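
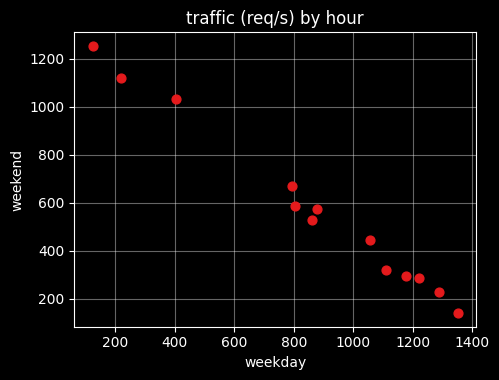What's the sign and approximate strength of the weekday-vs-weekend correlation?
Points are negatively correlated; strong (|r| ≈ 1.0).

negative, strong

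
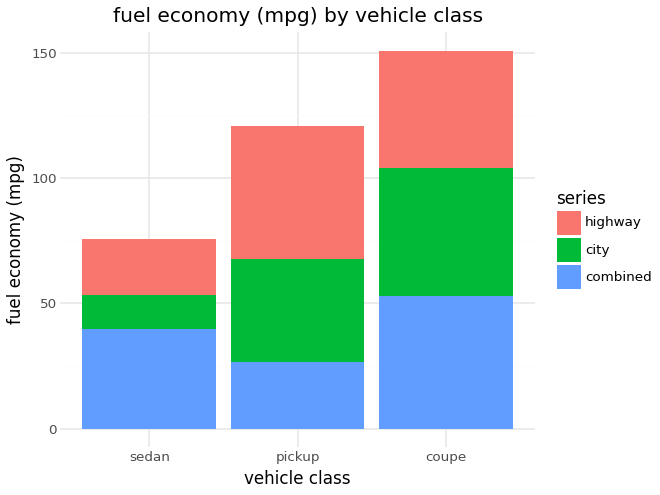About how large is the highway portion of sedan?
highway top ≈ 80, bottom ≈ 60; segment ≈ 20.

≈ 20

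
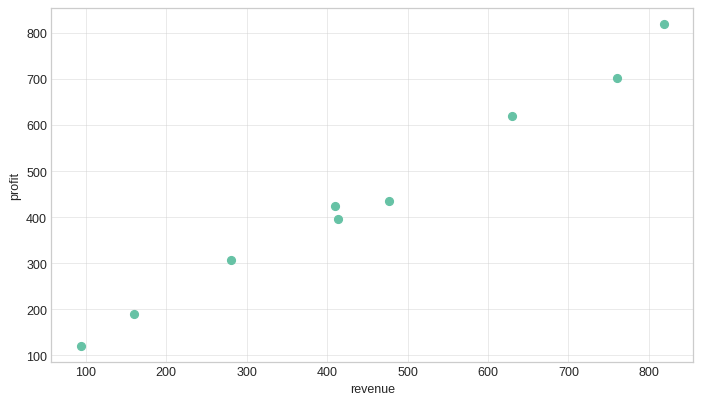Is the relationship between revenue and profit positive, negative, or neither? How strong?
Points are positively correlated; strong (|r| ≈ 1.0).

positive, strong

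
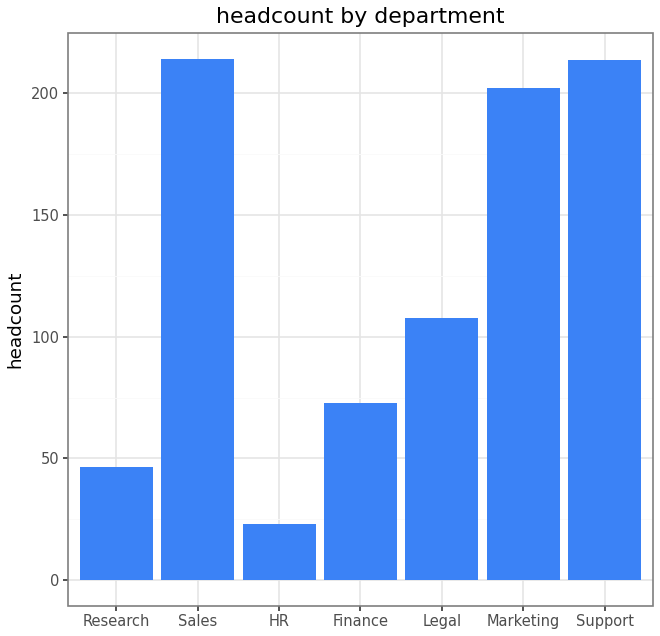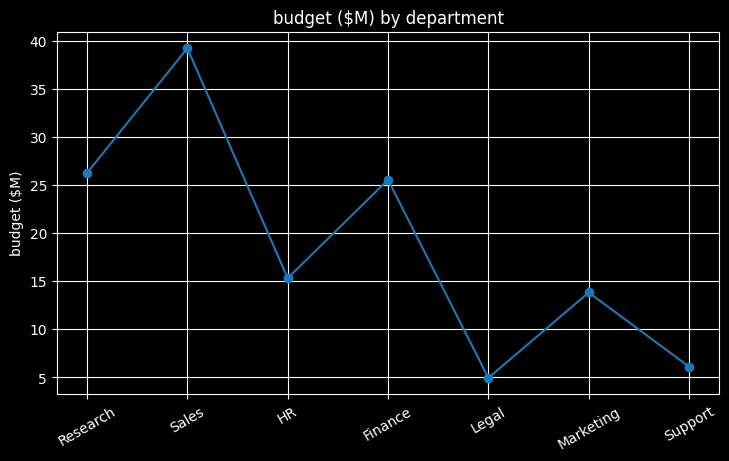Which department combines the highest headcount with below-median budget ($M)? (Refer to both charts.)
Chart 2 median budget ($M) ≈ 15; below-median departments: Legal, Marketing, Support. Among those, Support has the highest headcount (≈ 220).

Support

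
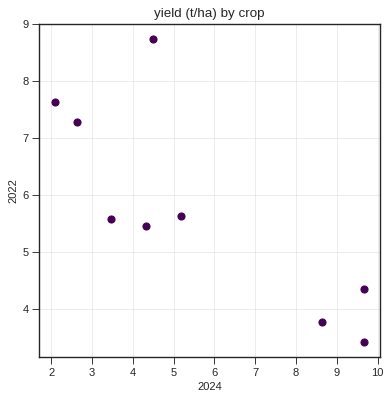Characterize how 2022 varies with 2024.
Points are negatively correlated; strong (|r| ≈ 0.8).

negative, strong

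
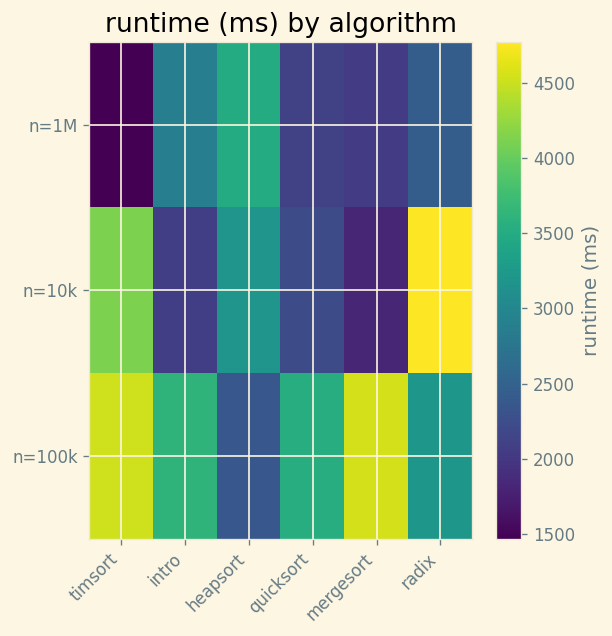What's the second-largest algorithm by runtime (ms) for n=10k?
Top 3 for n=10k: radix ≈ 5000, timsort ≈ 4000, heapsort ≈ 3000.

timsort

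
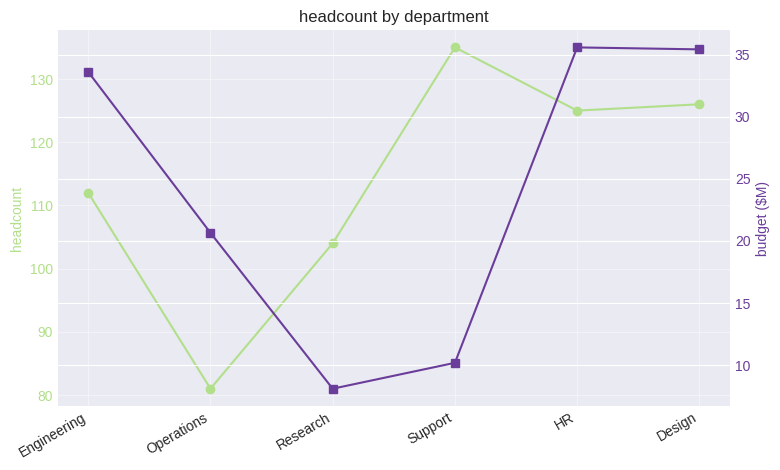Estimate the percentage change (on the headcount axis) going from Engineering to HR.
≈ +13.6%

Engineering ≈ 110, HR ≈ 125; (125 − 110) / 110 ≈ +13.6%.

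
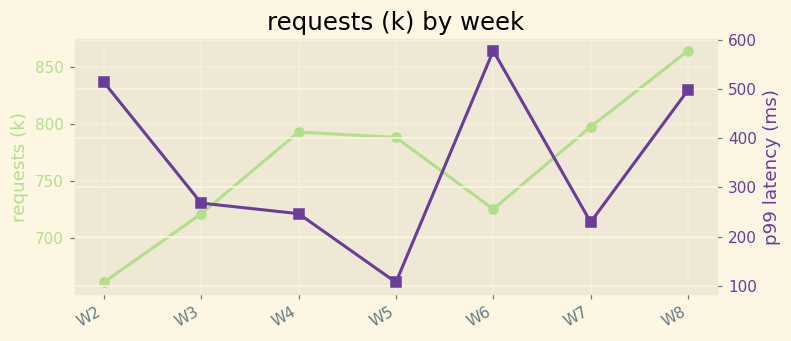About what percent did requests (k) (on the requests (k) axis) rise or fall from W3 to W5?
≈ +8.3%

W3 ≈ 720, W5 ≈ 780; (780 − 720) / 720 ≈ +8.3%.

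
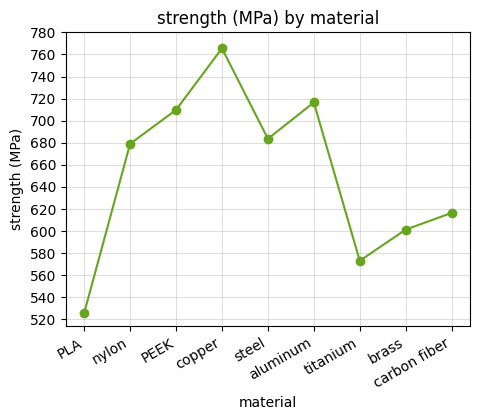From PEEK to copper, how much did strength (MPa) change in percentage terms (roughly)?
≈ +8.6%

PEEK ≈ 700, copper ≈ 760; (760 − 700) / 700 ≈ +8.6%.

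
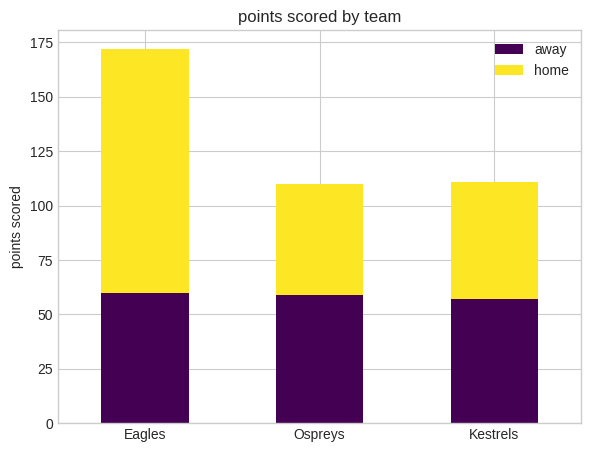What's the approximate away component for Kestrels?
away top ≈ 60, bottom ≈ 0; segment ≈ 60.

≈ 60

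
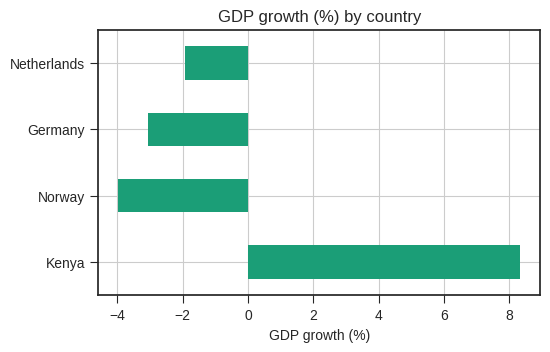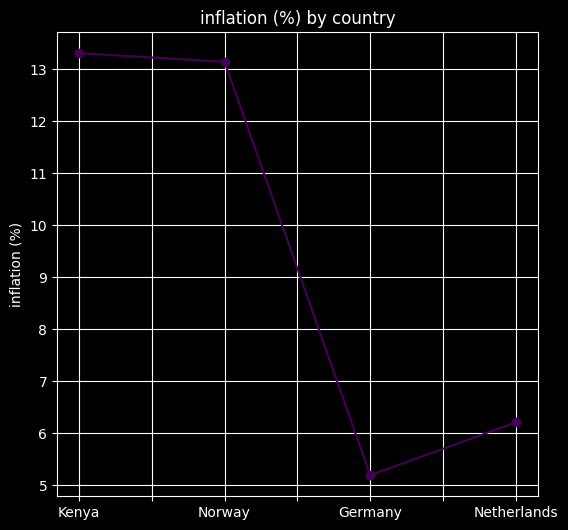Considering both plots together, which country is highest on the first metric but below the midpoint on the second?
Chart 2 median inflation (%) ≈ 10; below-median countries: Germany, Netherlands. Among those, Netherlands has the highest GDP growth (%) (≈ -2).

Netherlands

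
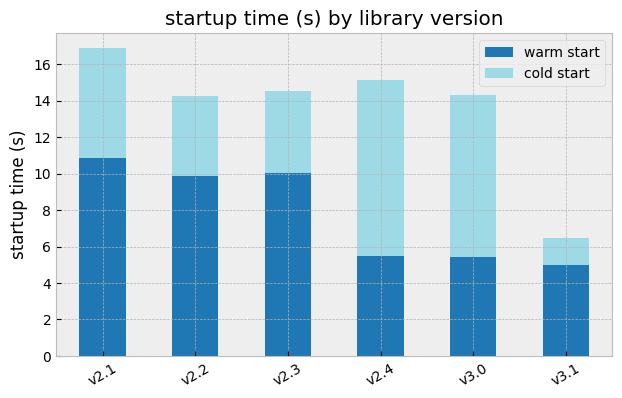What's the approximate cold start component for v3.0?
≈ 8

cold start top ≈ 14, bottom ≈ 6; segment ≈ 8.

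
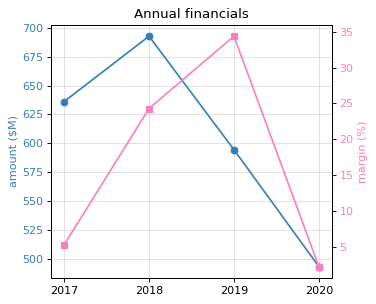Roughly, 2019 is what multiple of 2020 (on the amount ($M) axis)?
2019 ≈ 600, 2020 ≈ 500; 600/500 ≈ 1.2.

≈ 1.2×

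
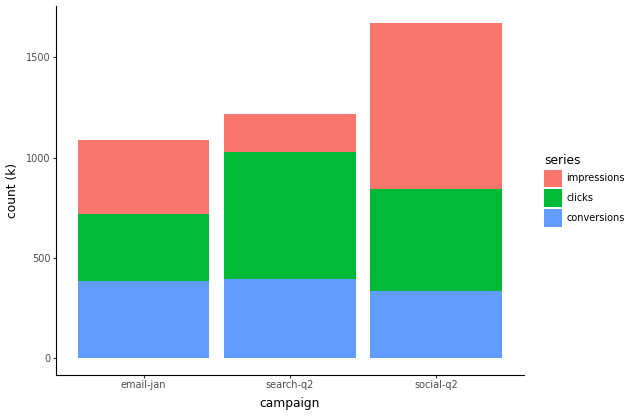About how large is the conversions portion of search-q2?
conversions top ≈ 400, bottom ≈ 0; segment ≈ 400.

≈ 400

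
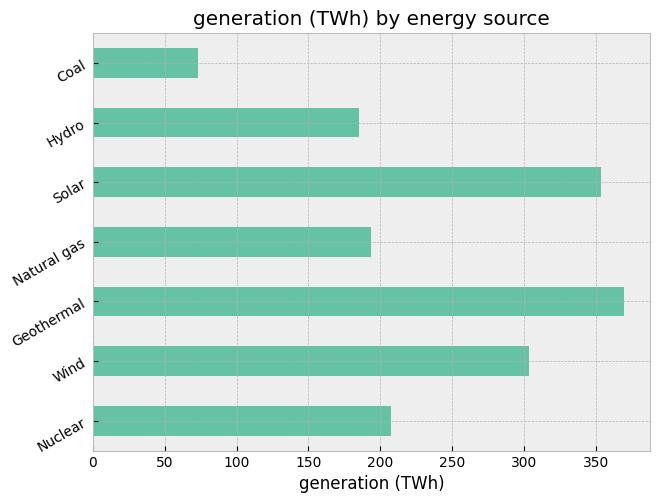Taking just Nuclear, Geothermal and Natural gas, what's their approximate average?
(200 + 350 + 200) / 3 ≈ 250.

≈ 250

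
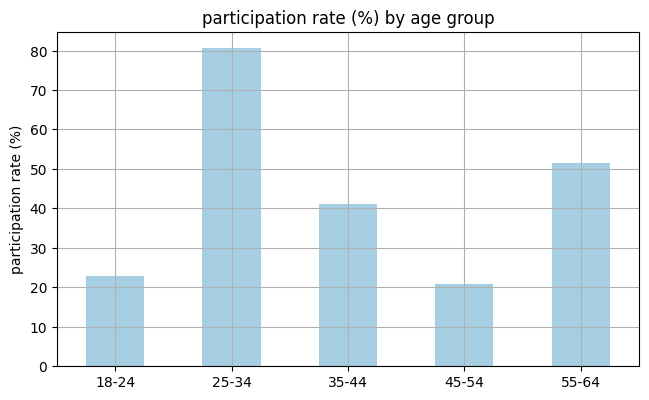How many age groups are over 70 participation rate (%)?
1

Above 70: 25-34.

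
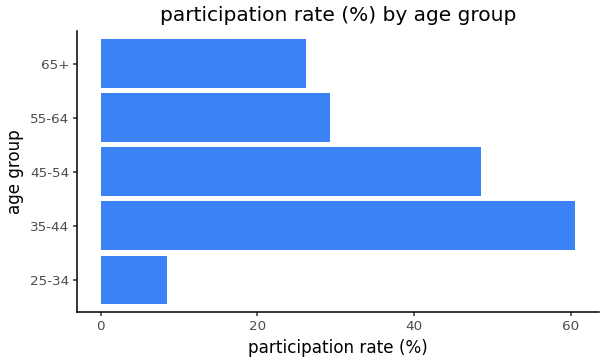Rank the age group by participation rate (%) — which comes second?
Top 3: 35-44 ≈ 60, 45-54 ≈ 50, 55-64 ≈ 30.

45-54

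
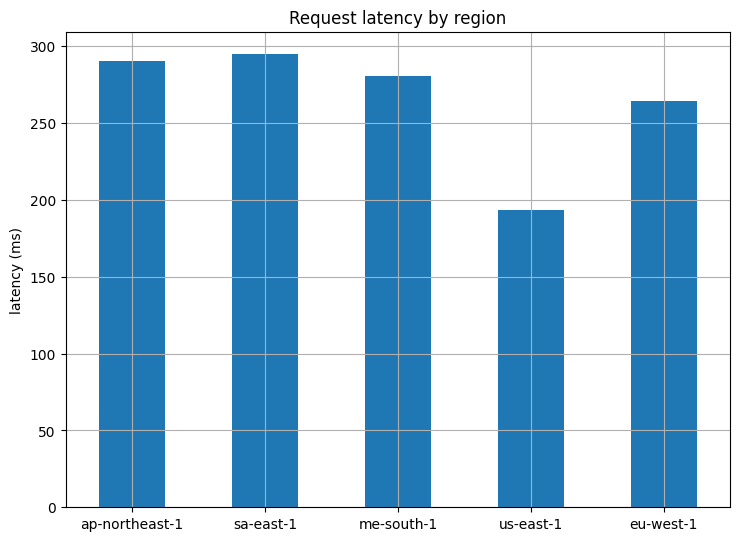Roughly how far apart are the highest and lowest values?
Max sa-east-1 ≈ 300, min us-east-1 ≈ 200; range ≈ 100.

≈ 100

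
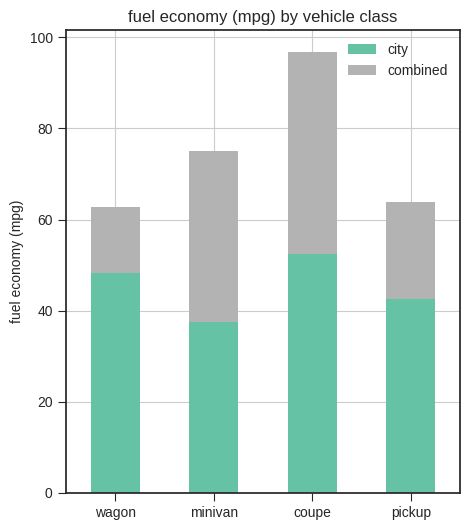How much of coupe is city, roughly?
city top ≈ 50, bottom ≈ 0; segment ≈ 50.

≈ 50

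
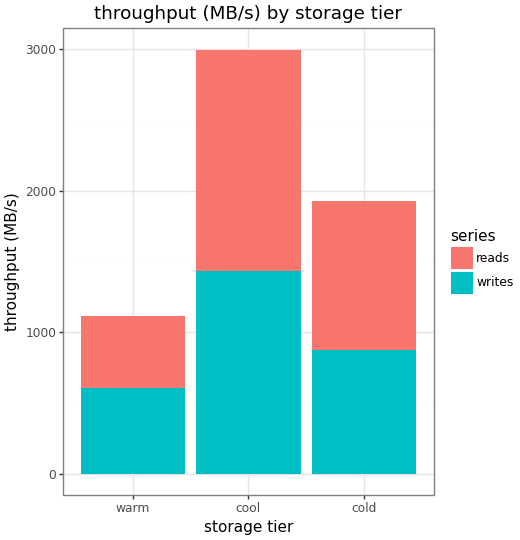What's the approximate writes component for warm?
≈ 500

writes top ≈ 500, bottom ≈ 0; segment ≈ 500.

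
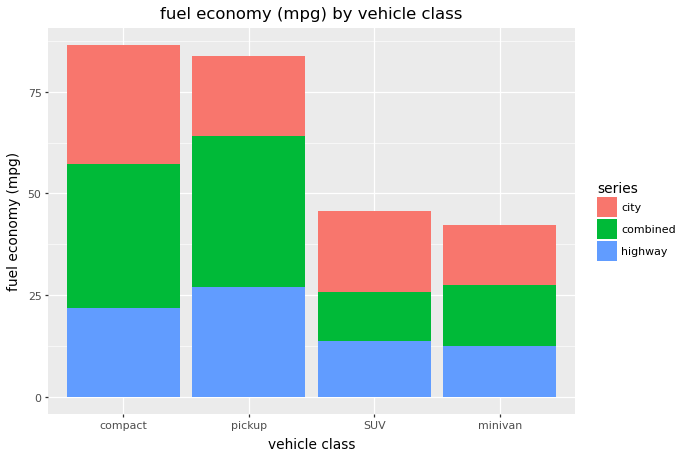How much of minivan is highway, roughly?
≈ 10

highway top ≈ 10, bottom ≈ 0; segment ≈ 10.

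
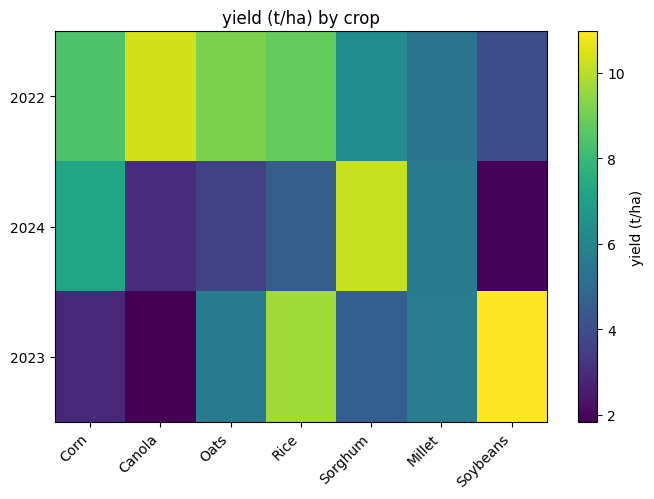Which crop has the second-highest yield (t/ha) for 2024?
Corn

Top 3 for 2024: Sorghum ≈ 10, Corn ≈ 7, Millet ≈ 6.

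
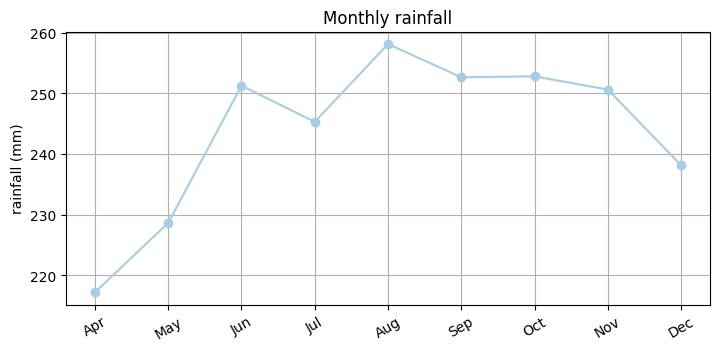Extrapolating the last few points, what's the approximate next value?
Last three: 255, 250, 240 → slope ≈ -7.5/step → next ≈ 232.5.

≈ 232.5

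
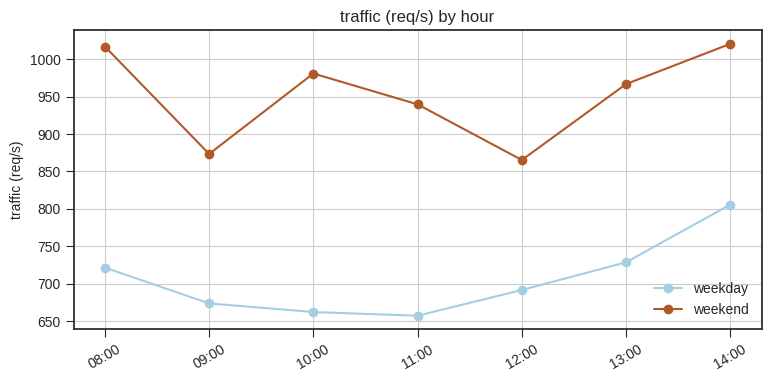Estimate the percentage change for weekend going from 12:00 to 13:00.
12:00 ≈ 850, 13:00 ≈ 950; (950 − 850) / 850 ≈ +11.8%.

≈ +11.8%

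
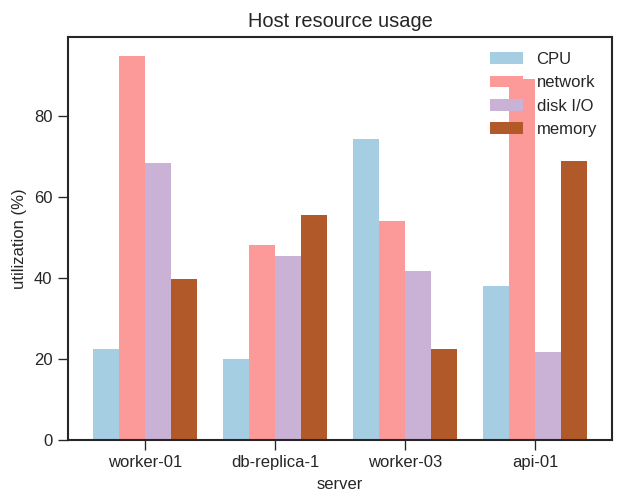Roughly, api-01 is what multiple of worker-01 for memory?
≈ 1.75×

api-01 ≈ 70, worker-01 ≈ 40; 70/40 ≈ 1.75.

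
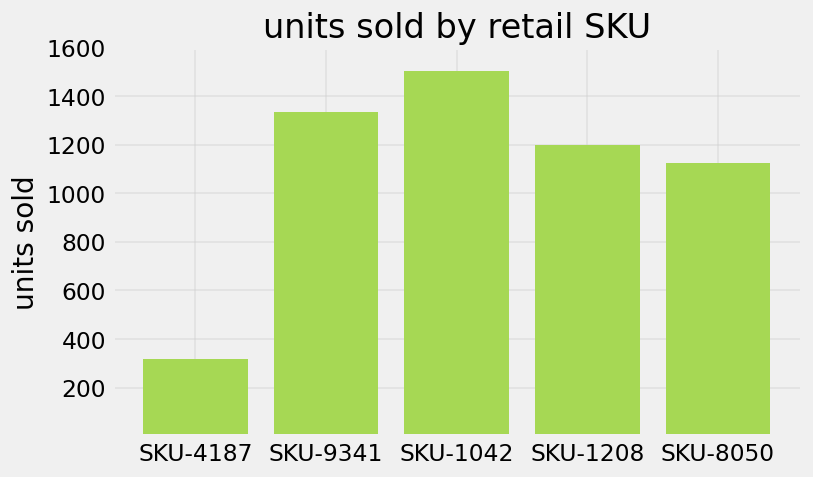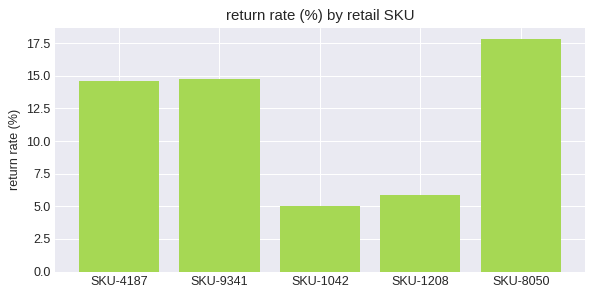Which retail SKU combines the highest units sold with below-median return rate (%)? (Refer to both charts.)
Chart 2 median return rate (%) ≈ 14; below-median retail SKUs: SKU-1042, SKU-1208. Among those, SKU-1042 has the highest units sold (≈ 1600).

SKU-1042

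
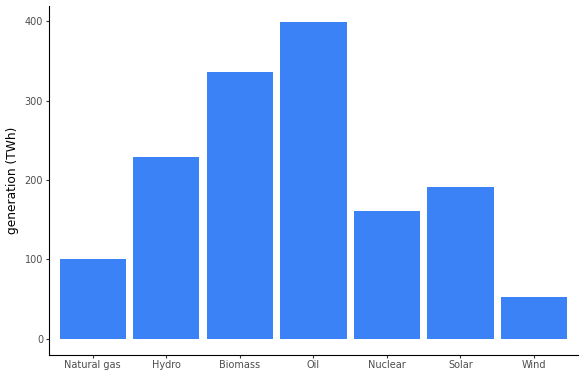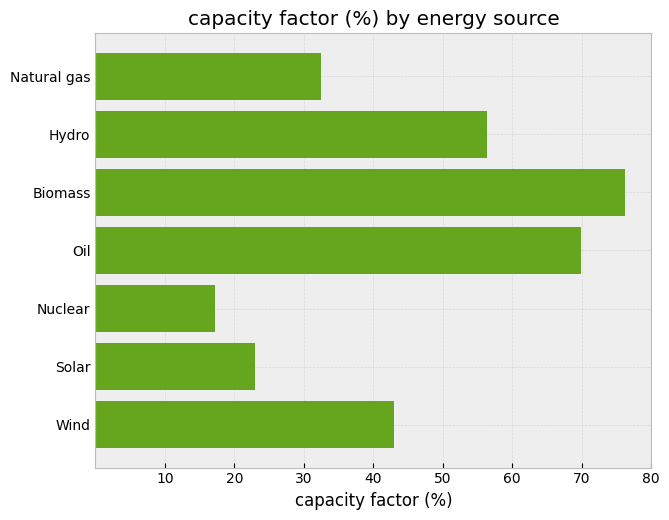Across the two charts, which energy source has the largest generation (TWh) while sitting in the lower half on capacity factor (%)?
Chart 2 median capacity factor (%) ≈ 40; below-median energy sources: Natural gas, Nuclear, Solar. Among those, Solar has the highest generation (TWh) (≈ 200).

Solar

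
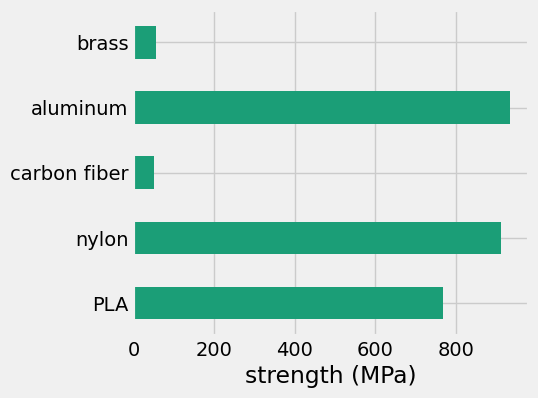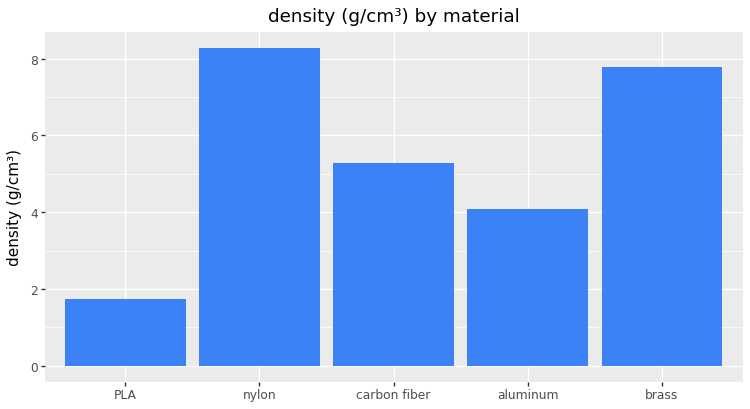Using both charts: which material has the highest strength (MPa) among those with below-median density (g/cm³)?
Chart 2 median density (g/cm³) ≈ 5; below-median materials: PLA, aluminum. Among those, aluminum has the highest strength (MPa) (≈ 900).

aluminum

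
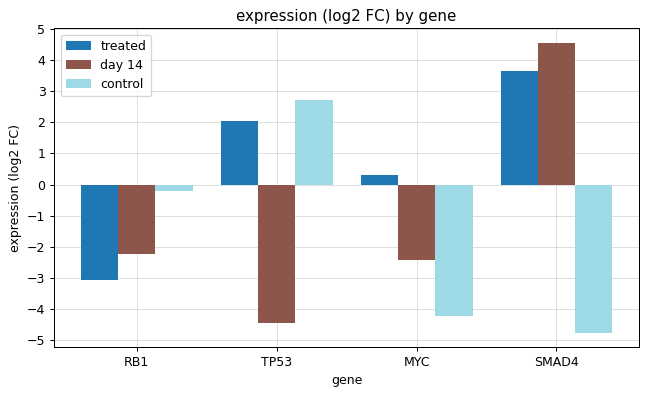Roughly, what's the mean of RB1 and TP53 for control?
(0 + 3) / 2 ≈ 2.

≈ 2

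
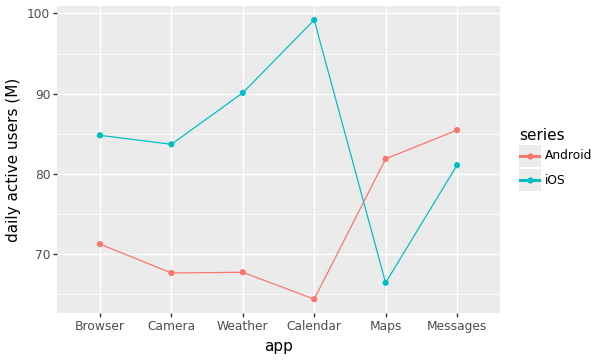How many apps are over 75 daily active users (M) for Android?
2

Above 75: Maps, Messages.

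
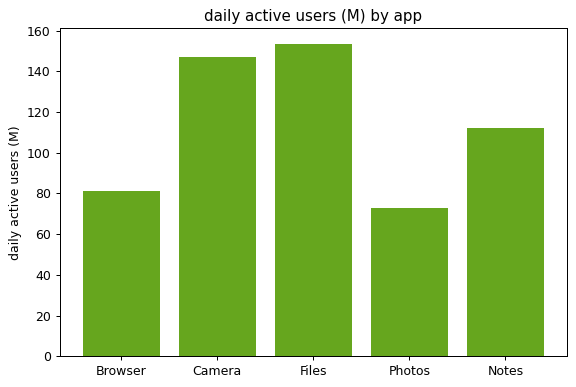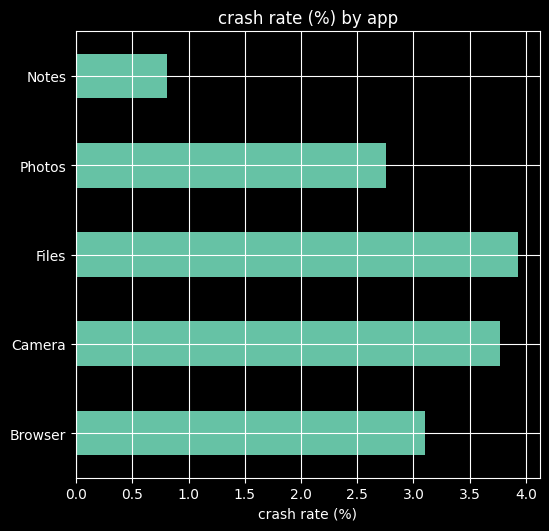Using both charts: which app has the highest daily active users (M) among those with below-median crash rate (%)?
Notes

Chart 2 median crash rate (%) ≈ 3; below-median apps: Photos, Notes. Among those, Notes has the highest daily active users (M) (≈ 120).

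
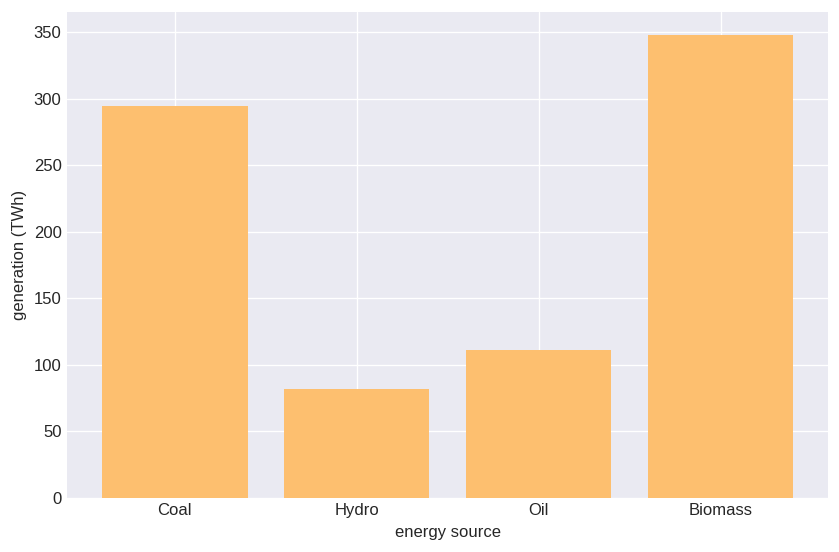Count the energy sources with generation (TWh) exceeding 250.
2

Above 250: Coal, Biomass.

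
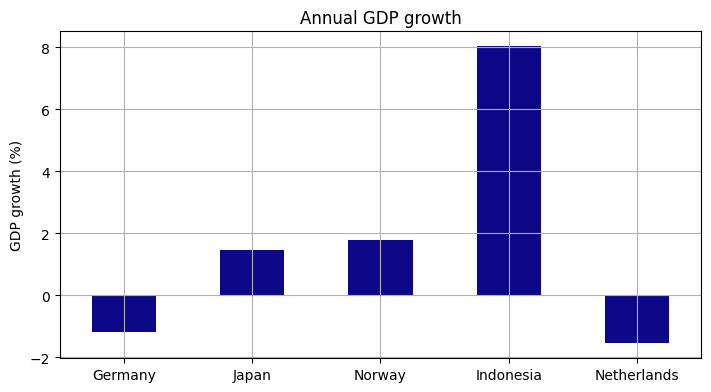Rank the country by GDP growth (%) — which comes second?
Top 3: Indonesia ≈ 8, Norway ≈ 2, Japan ≈ 1.

Norway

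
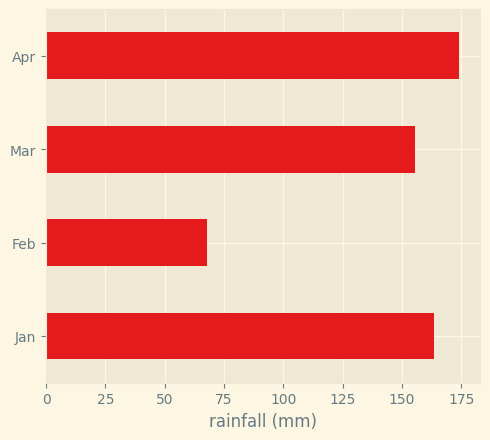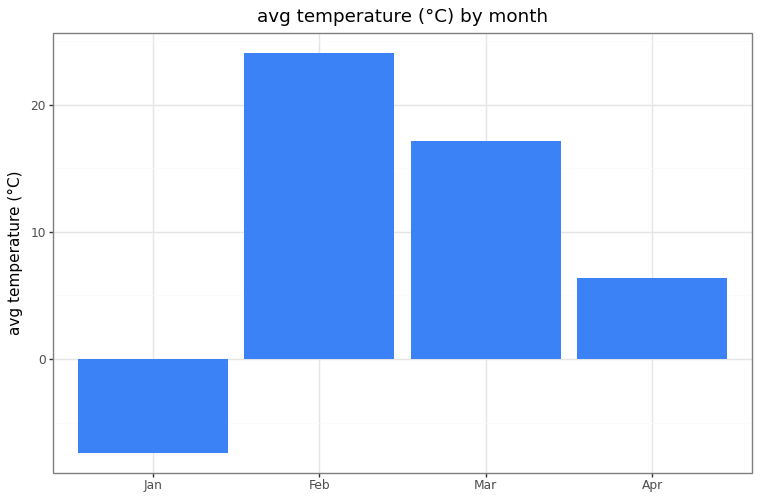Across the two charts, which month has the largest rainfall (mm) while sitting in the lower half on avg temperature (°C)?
Chart 2 median avg temperature (°C) ≈ 10; below-median months: Jan, Apr. Among those, Apr has the highest rainfall (mm) (≈ 180).

Apr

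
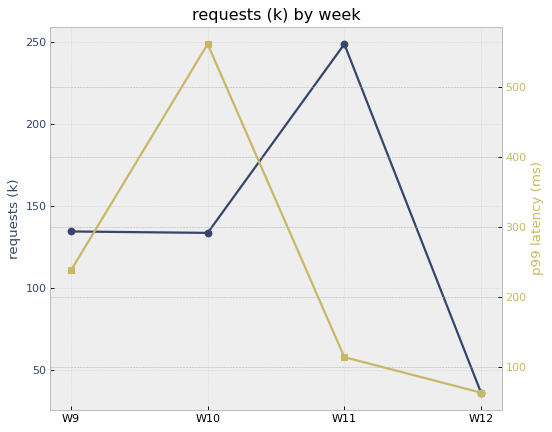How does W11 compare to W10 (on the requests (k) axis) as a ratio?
W11 ≈ 240, W10 ≈ 140; 240/140 ≈ 1.71.

≈ 1.71×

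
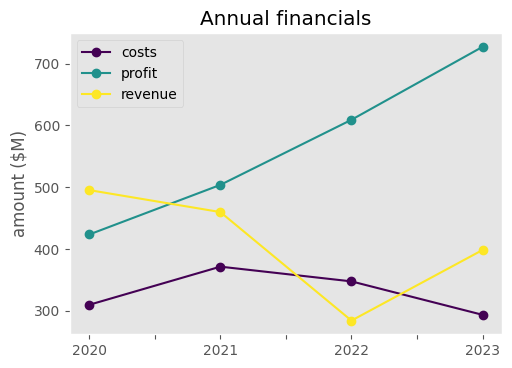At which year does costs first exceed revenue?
2021: costs ≈ 350 vs revenue ≈ 450 (not yet); 2022: costs ≈ 350 vs revenue ≈ 300 (first crossover).

2022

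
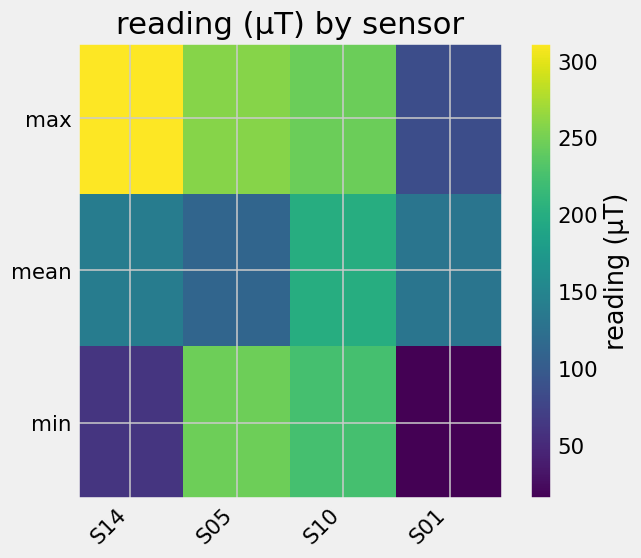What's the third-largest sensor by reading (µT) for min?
Top 4 for min: S05 ≈ 250, S10 ≈ 225, S14 ≈ 50, S01 ≈ 25.

S14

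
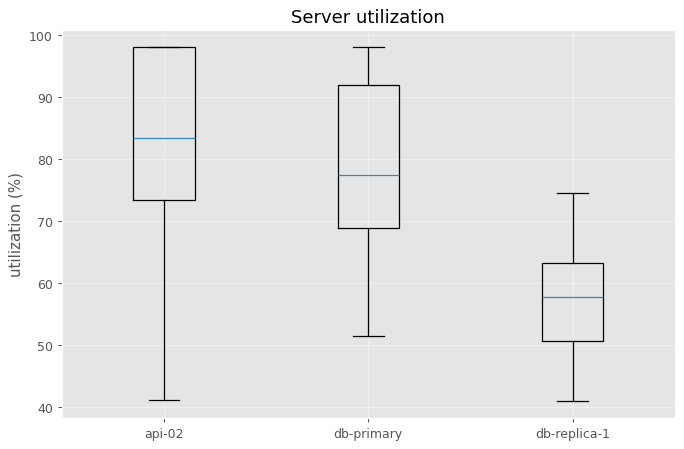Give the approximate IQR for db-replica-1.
≈ 14

Q3 ≈ 64, Q1 ≈ 50; IQR ≈ 14.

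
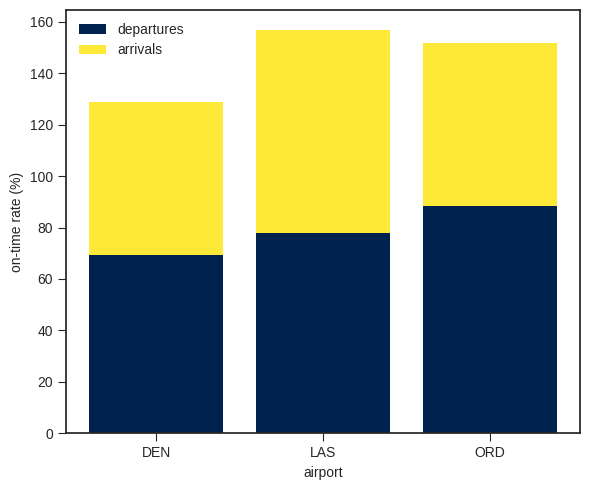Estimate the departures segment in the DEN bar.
≈ 60

departures top ≈ 60, bottom ≈ 0; segment ≈ 60.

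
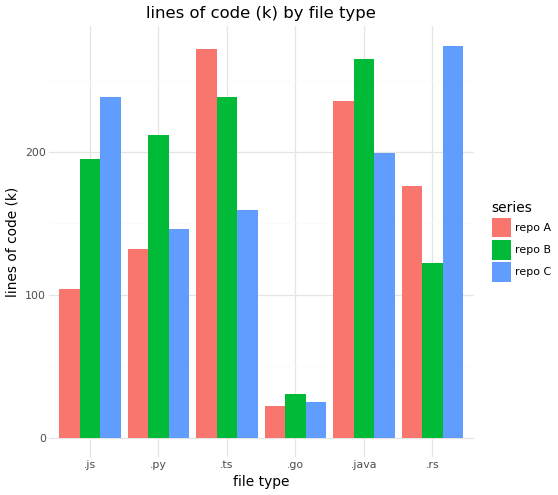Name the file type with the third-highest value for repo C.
Top 4 for repo C: .rs ≈ 275, .js ≈ 250, .java ≈ 200, .ts ≈ 150.

.java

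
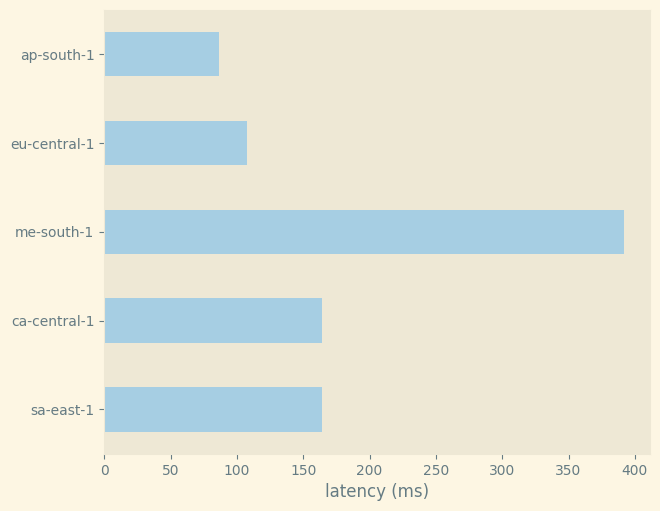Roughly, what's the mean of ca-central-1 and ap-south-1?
≈ 125

(150 + 100) / 2 ≈ 125.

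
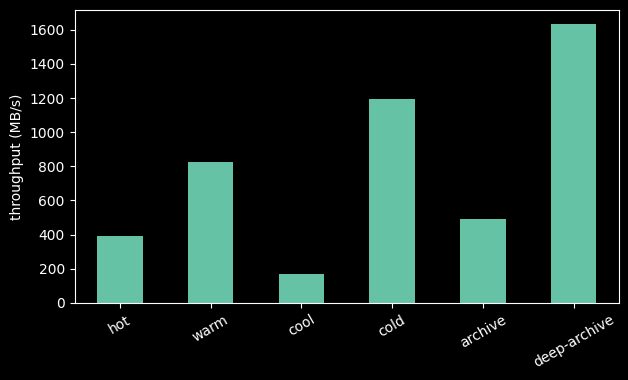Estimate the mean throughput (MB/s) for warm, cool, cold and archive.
(800 + 200 + 1200 + 400) / 4 ≈ 650.

≈ 650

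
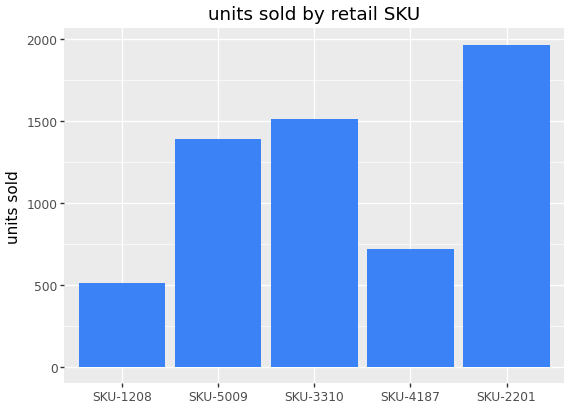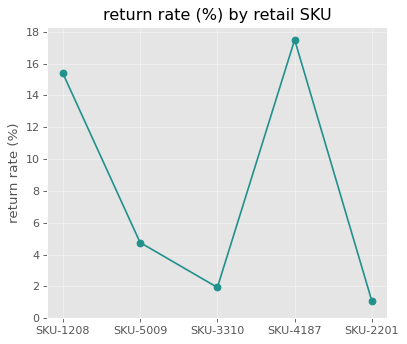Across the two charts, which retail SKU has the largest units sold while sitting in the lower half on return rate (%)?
Chart 2 median return rate (%) ≈ 4; below-median retail SKUs: SKU-3310, SKU-2201. Among those, SKU-2201 has the highest units sold (≈ 2000).

SKU-2201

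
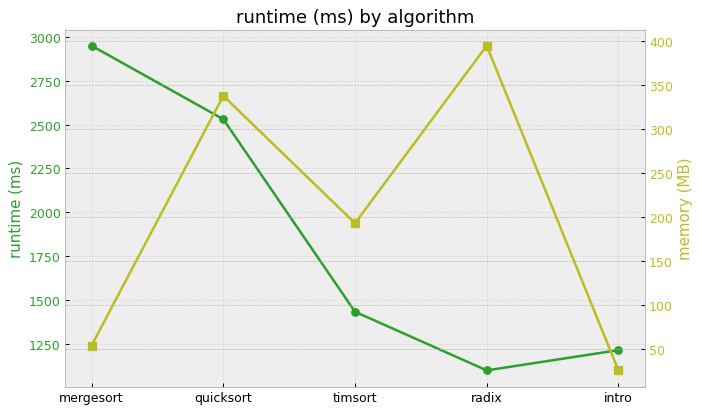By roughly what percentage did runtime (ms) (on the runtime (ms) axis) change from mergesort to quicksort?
≈ -13.3%

mergesort ≈ 3000, quicksort ≈ 2600; (2600 − 3000) / 3000 ≈ -13.3%.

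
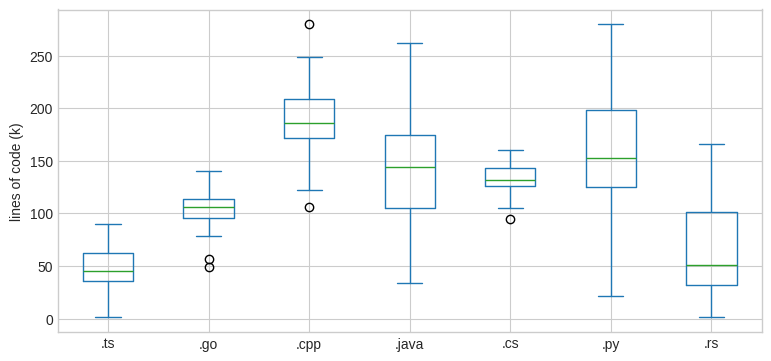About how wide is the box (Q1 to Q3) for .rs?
Q3 ≈ 100, Q1 ≈ 40; IQR ≈ 60.

≈ 60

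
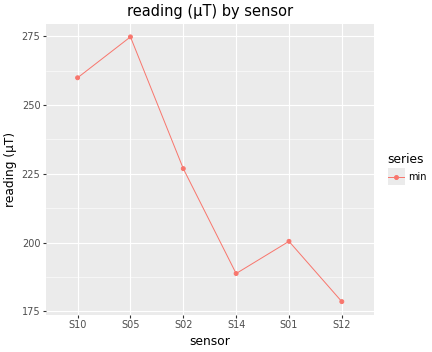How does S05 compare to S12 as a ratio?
≈ 1.5×

S05 ≈ 270, S12 ≈ 180; 270/180 ≈ 1.5.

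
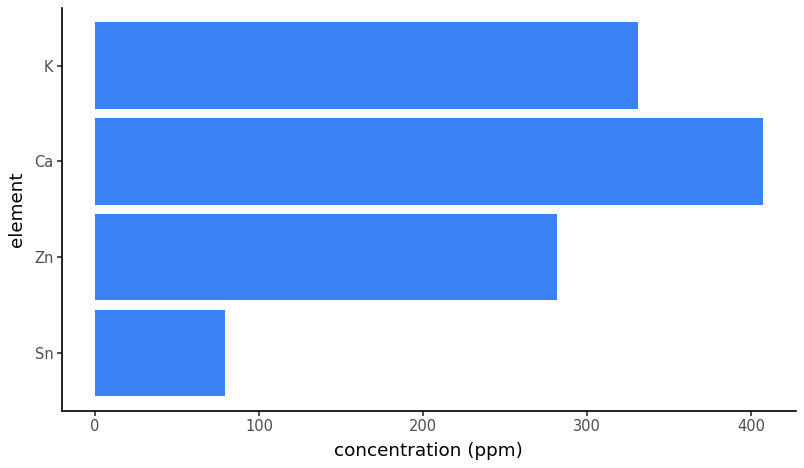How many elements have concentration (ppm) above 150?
Above 150: Zn, Ca, K.

3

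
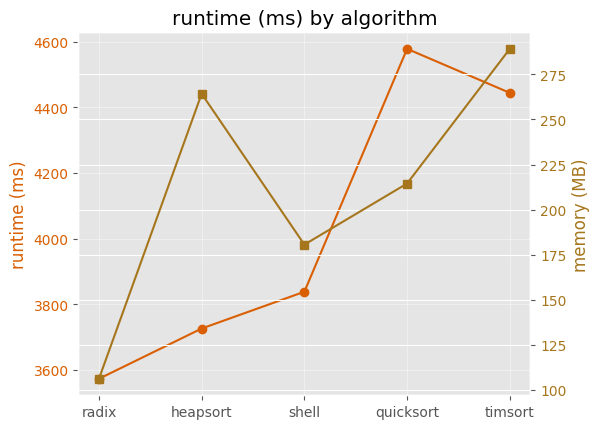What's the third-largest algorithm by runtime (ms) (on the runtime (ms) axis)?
Top 4 (on the runtime (ms) axis): quicksort ≈ 4600, timsort ≈ 4400, shell ≈ 3800, heapsort ≈ 3700.

shell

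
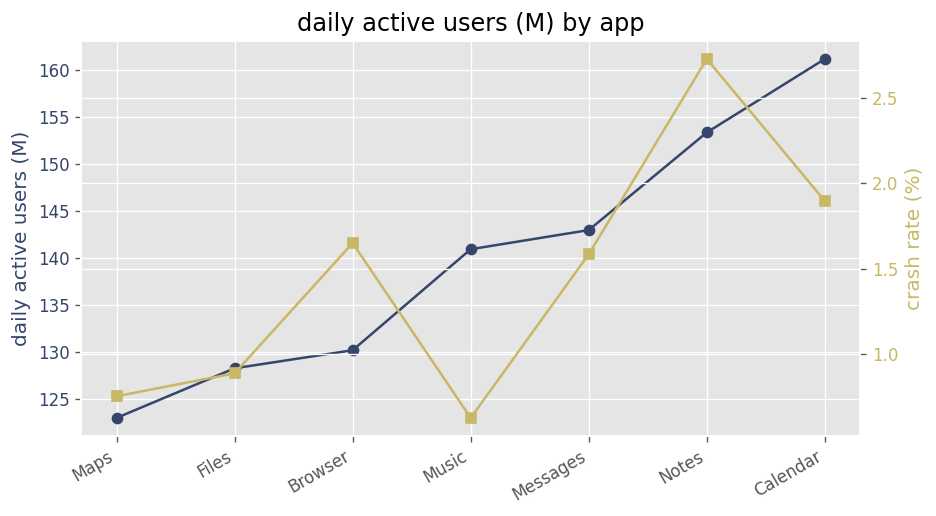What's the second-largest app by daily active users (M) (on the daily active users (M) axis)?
Top 3 (on the daily active users (M) axis): Calendar ≈ 160, Notes ≈ 155, Messages ≈ 145.

Notes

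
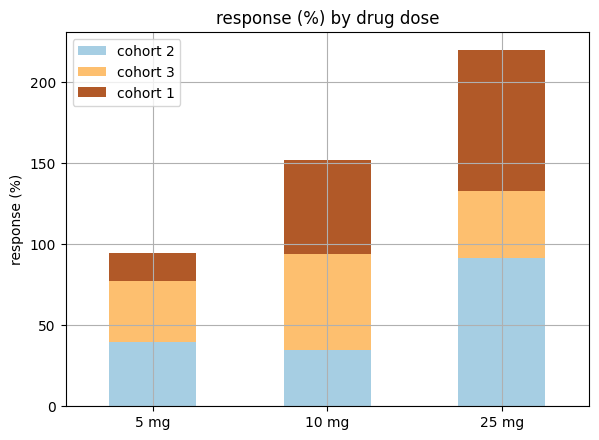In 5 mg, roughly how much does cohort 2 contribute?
≈ 40

cohort 2 top ≈ 40, bottom ≈ 0; segment ≈ 40.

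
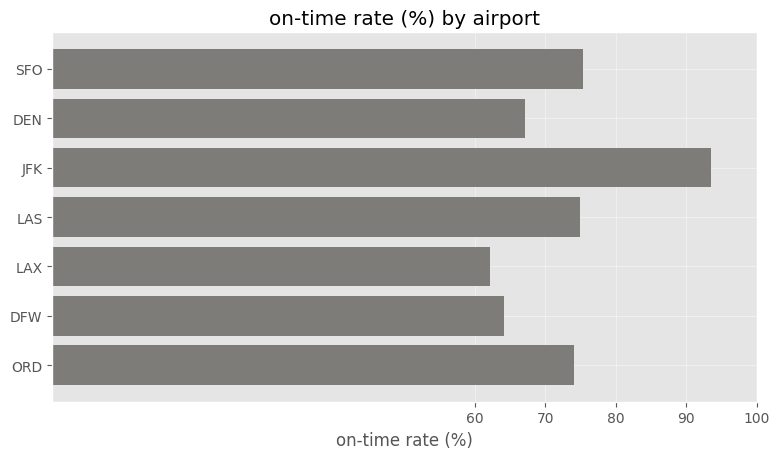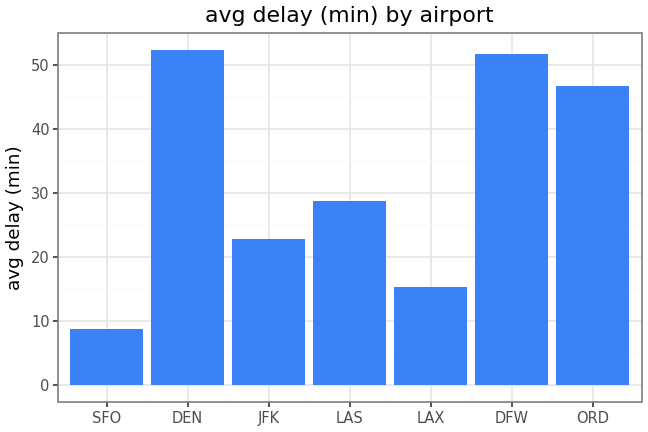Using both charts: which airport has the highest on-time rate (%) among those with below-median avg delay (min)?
Chart 2 median avg delay (min) ≈ 30; below-median airports: SFO, JFK, LAX. Among those, JFK has the highest on-time rate (%) (≈ 90).

JFK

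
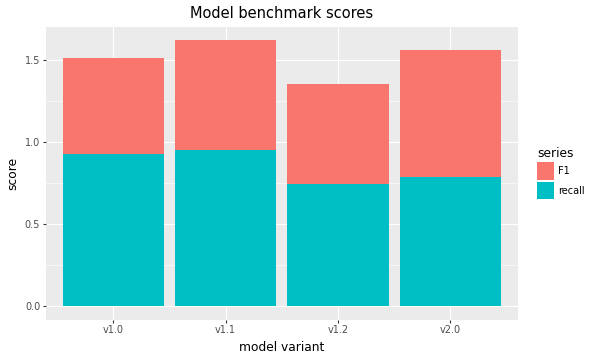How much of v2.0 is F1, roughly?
≈ 0.8

F1 top ≈ 1.6, bottom ≈ 0.8; segment ≈ 0.8.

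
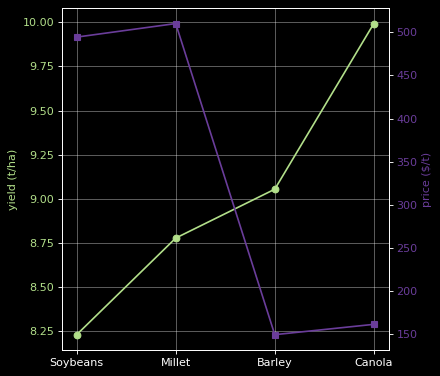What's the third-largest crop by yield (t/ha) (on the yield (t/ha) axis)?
Millet

Top 4 (on the yield (t/ha) axis): Canola ≈ 10.0, Barley ≈ 9.0, Millet ≈ 8.8, Soybeans ≈ 8.2.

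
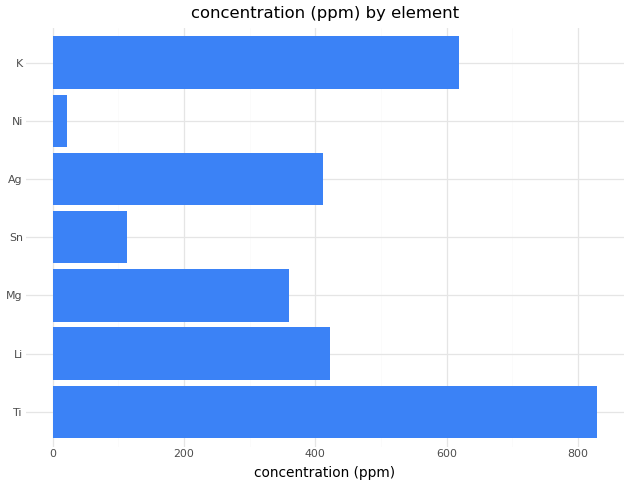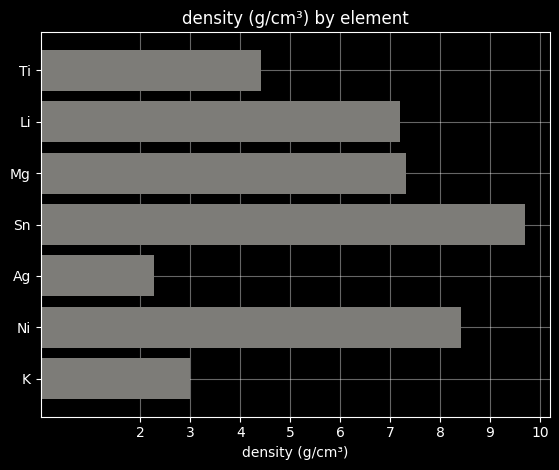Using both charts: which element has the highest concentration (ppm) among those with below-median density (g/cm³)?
Ti

Chart 2 median density (g/cm³) ≈ 7; below-median elements: Ti, Ag, K. Among those, Ti has the highest concentration (ppm) (≈ 800).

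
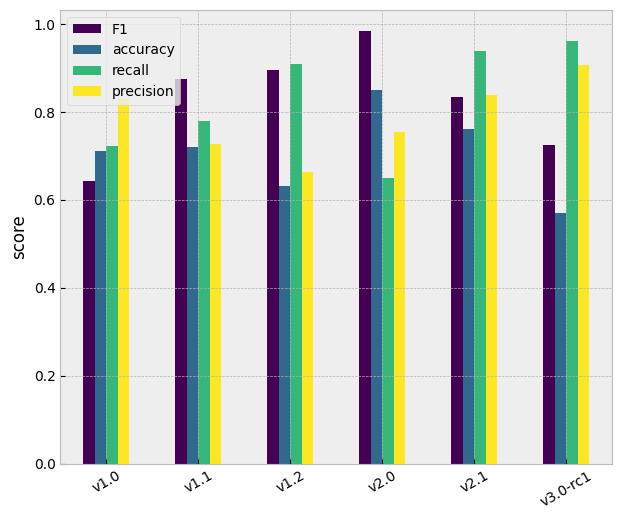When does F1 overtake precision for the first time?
v1.0: F1 ≈ 0.6 vs precision ≈ 0.8 (not yet); v1.1: F1 ≈ 0.9 vs precision ≈ 0.7 (first crossover).

v1.1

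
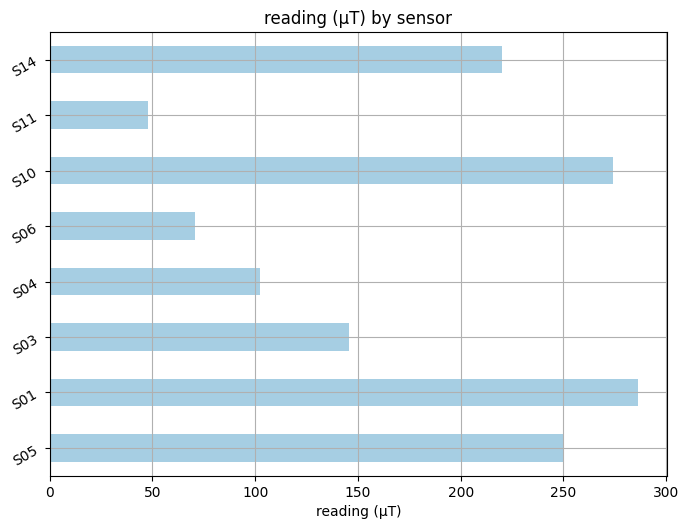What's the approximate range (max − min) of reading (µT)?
Max S01 ≈ 275, min S11 ≈ 50; range ≈ 225.

≈ 225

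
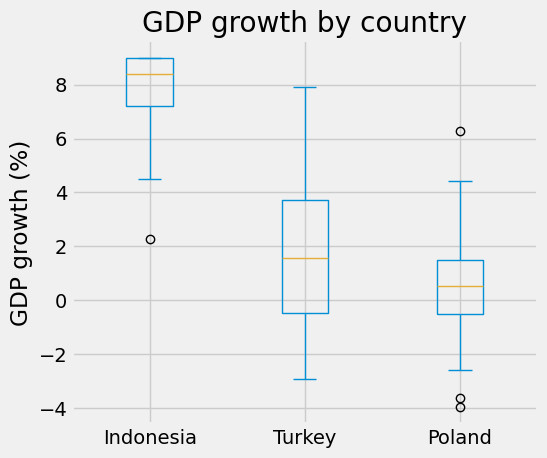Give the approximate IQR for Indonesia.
≈ 2

Q3 ≈ 9, Q1 ≈ 7; IQR ≈ 2.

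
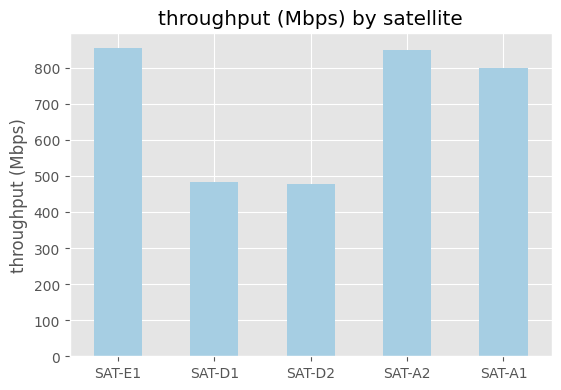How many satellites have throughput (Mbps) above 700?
3

Above 700: SAT-E1, SAT-A2, SAT-A1.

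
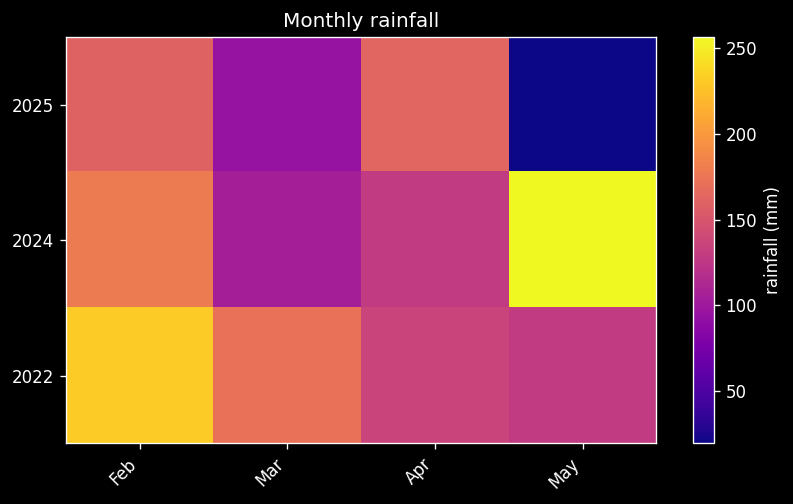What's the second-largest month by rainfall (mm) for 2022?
Top 3 for 2022: Feb ≈ 240, Mar ≈ 180, Apr ≈ 140.

Mar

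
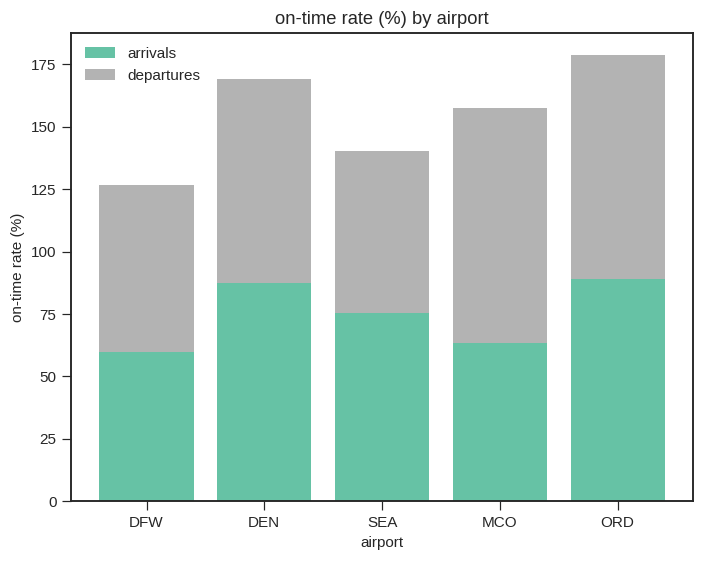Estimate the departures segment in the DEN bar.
departures top ≈ 160, bottom ≈ 80; segment ≈ 80.

≈ 80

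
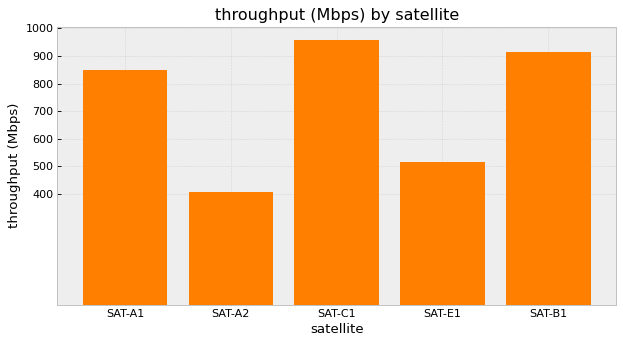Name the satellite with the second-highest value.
Top 3: SAT-C1 ≈ 1000, SAT-B1 ≈ 900, SAT-A1 ≈ 800.

SAT-B1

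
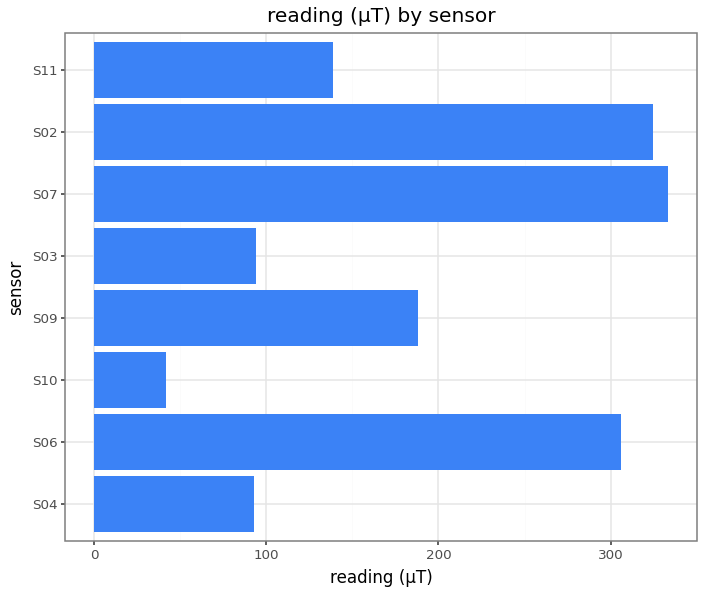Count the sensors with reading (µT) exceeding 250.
3

Above 250: S06, S07, S02.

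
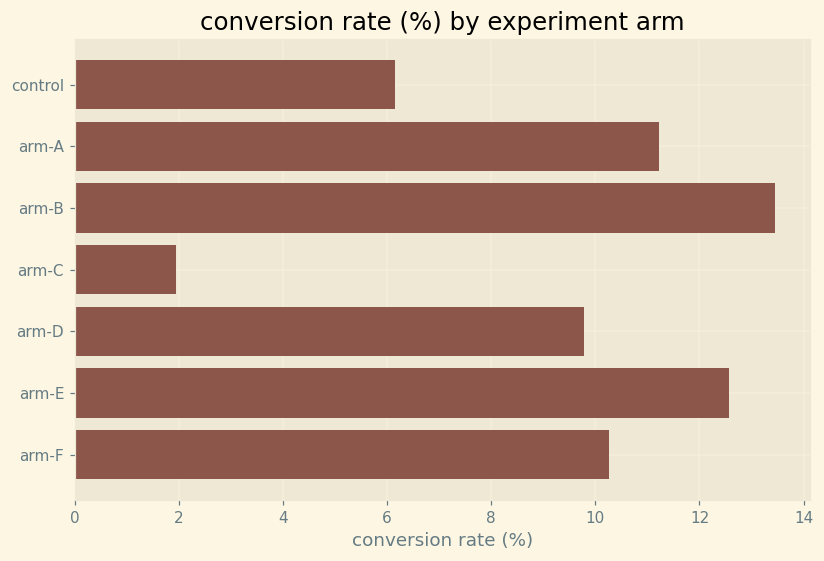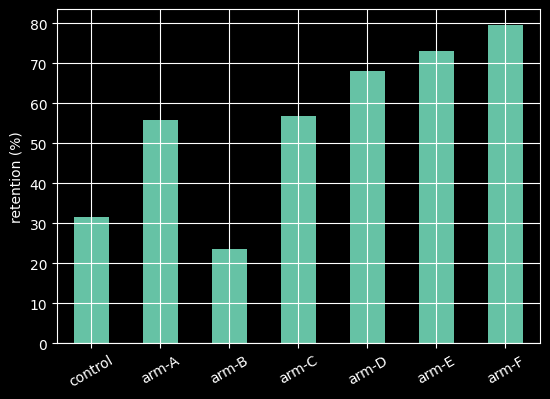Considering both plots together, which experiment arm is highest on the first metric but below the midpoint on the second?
arm-B

Chart 2 median retention (%) ≈ 60; below-median experiment arms: control, arm-A, arm-B. Among those, arm-B has the highest conversion rate (%) (≈ 14).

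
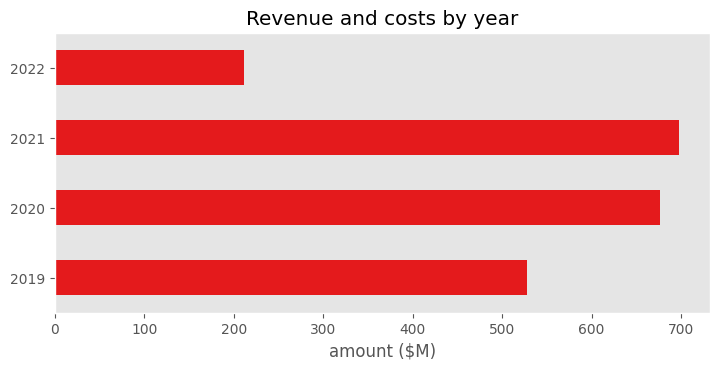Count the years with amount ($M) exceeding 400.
Above 400: 2019, 2020, 2021.

3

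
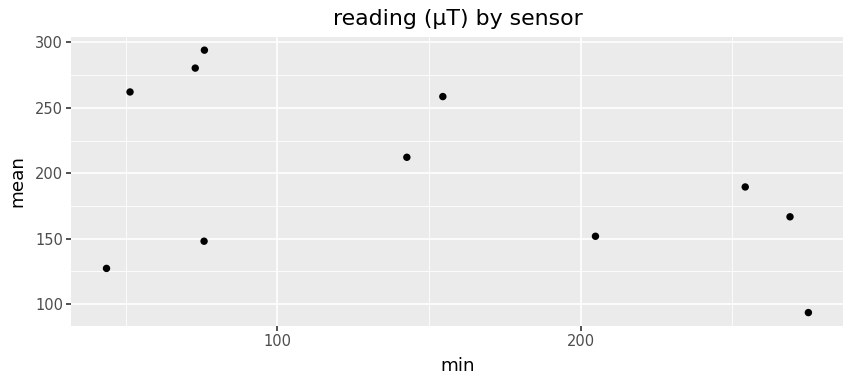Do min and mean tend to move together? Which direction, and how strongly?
Points are negatively correlated; moderate (|r| ≈ 0.5).

negative, moderate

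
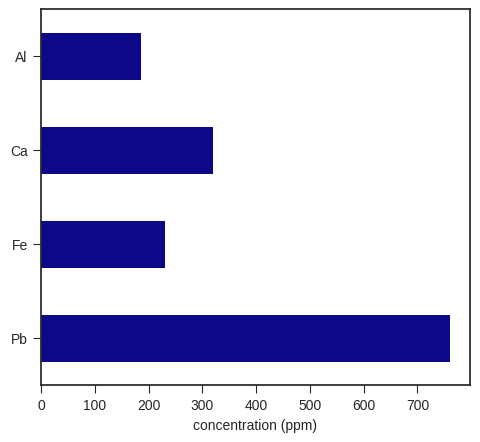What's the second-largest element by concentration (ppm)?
Ca

Top 3: Pb ≈ 800, Ca ≈ 300, Fe ≈ 200.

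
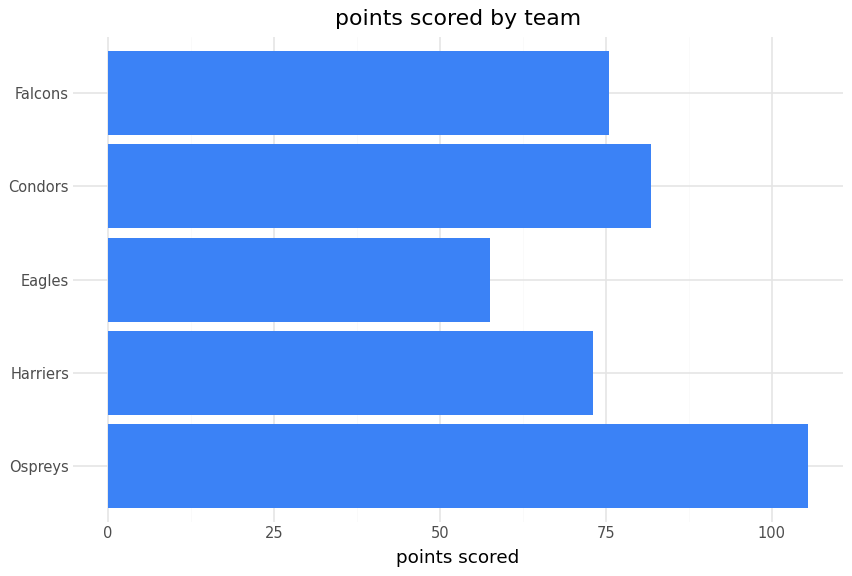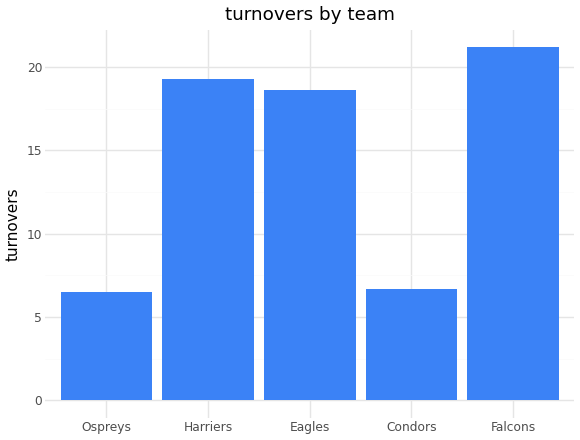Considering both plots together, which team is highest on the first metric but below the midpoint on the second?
Ospreys

Chart 2 median turnovers ≈ 18; below-median teams: Ospreys, Condors. Among those, Ospreys has the highest points scored (≈ 110).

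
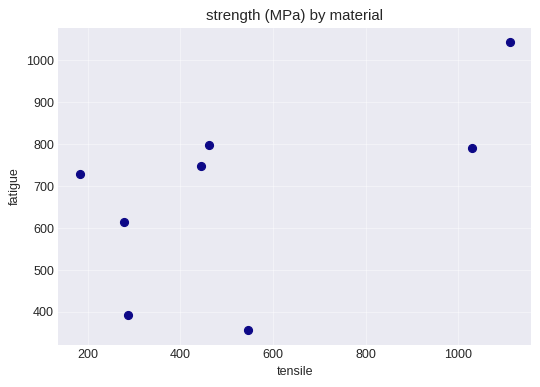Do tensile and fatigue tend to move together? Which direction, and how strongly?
Points are positively correlated; moderate (|r| ≈ 0.6).

positive, moderate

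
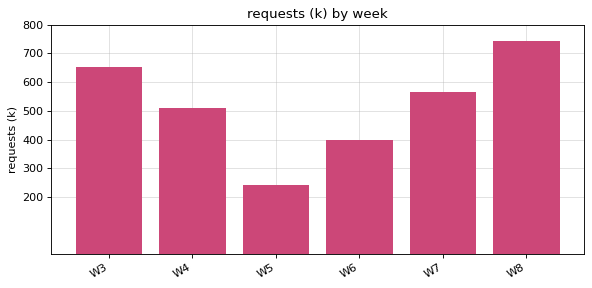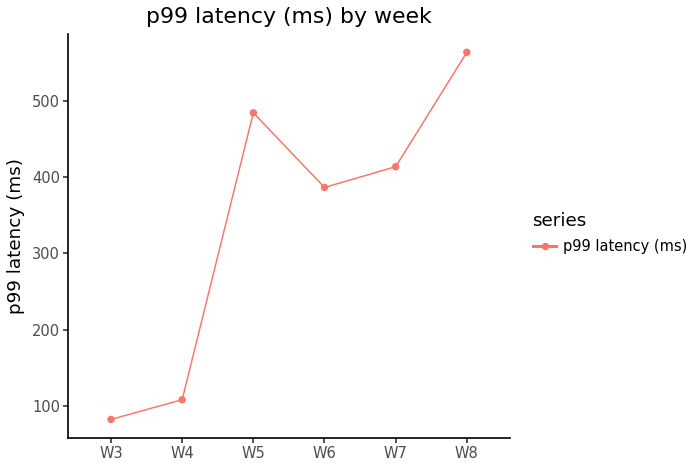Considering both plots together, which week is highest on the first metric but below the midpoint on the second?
W3

Chart 2 median p99 latency (ms) ≈ 400; below-median weeks: W3, W4, W6. Among those, W3 has the highest requests (k) (≈ 700).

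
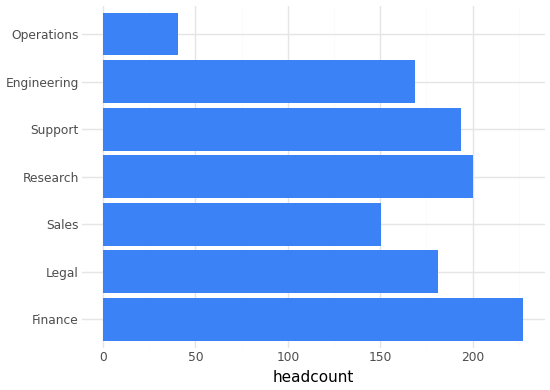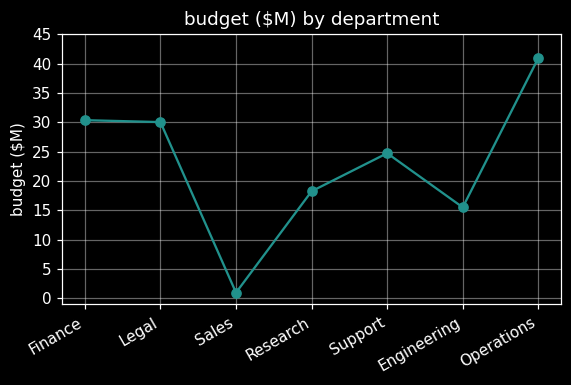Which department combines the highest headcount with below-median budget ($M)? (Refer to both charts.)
Chart 2 median budget ($M) ≈ 25; below-median departments: Sales, Research, Engineering. Among those, Research has the highest headcount (≈ 200).

Research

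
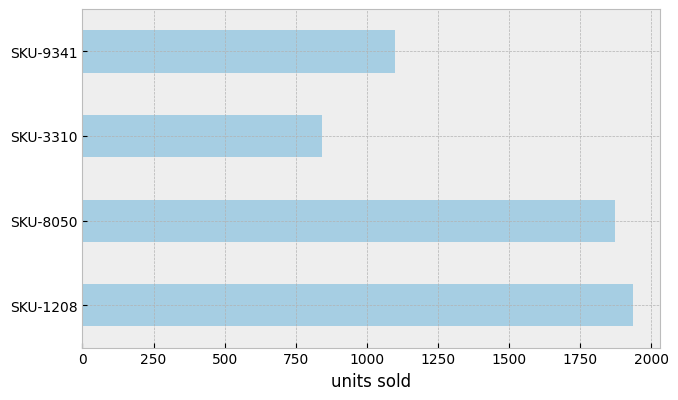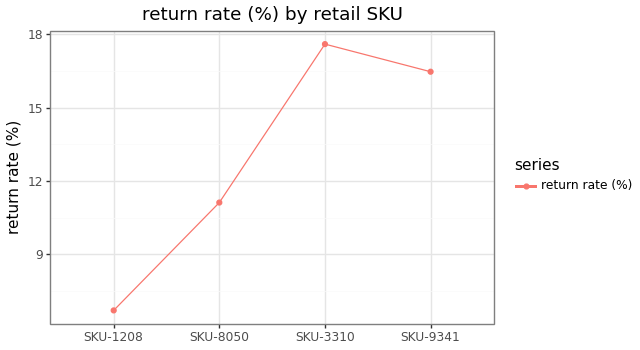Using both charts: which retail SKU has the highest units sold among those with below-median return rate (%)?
SKU-1208

Chart 2 median return rate (%) ≈ 14; below-median retail SKUs: SKU-1208, SKU-8050. Among those, SKU-1208 has the highest units sold (≈ 2000).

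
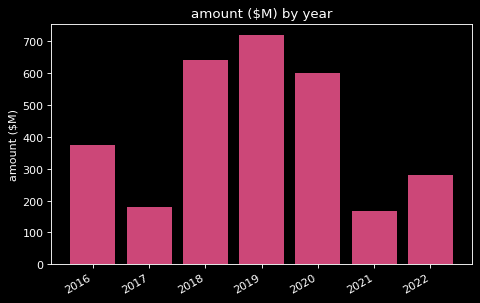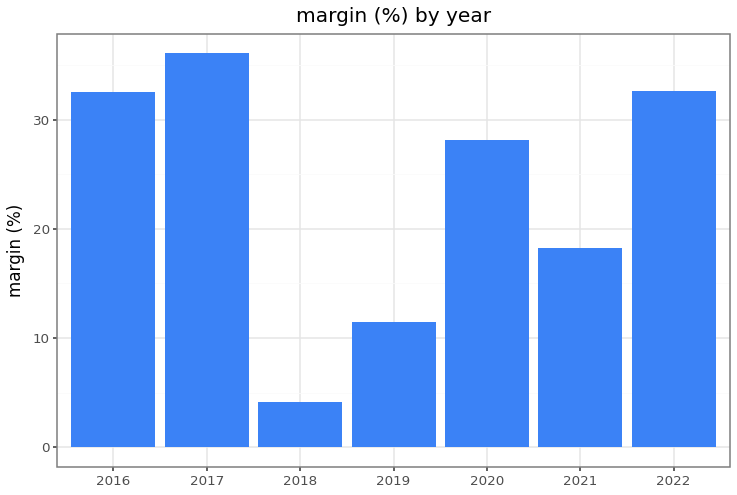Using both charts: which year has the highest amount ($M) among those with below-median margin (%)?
2019

Chart 2 median margin (%) ≈ 30; below-median years: 2018, 2019, 2021. Among those, 2019 has the highest amount ($M) (≈ 700).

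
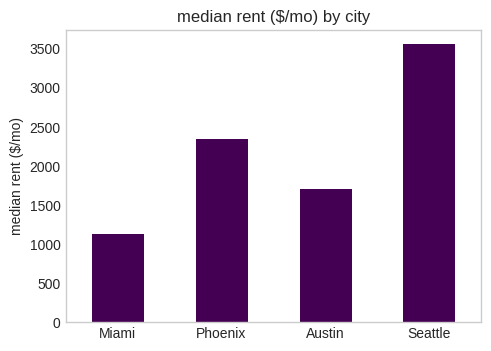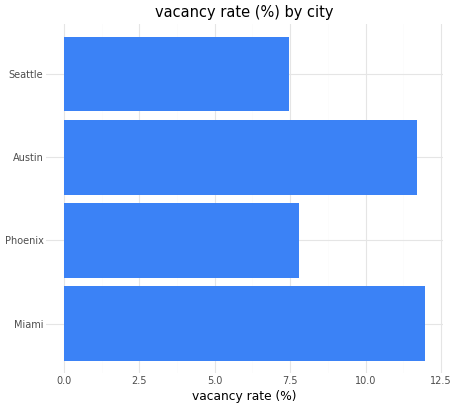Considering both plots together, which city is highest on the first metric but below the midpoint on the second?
Seattle

Chart 2 median vacancy rate (%) ≈ 10; below-median cities: Phoenix, Seattle. Among those, Seattle has the highest median rent ($/mo) (≈ 3500).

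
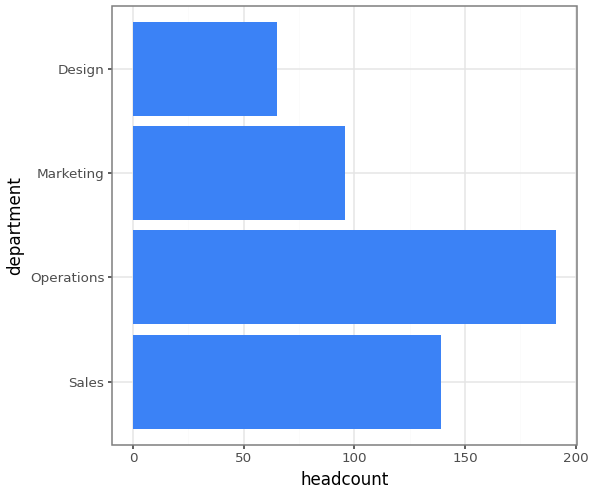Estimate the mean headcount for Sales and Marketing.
≈ 120

(140 + 100) / 2 ≈ 120.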